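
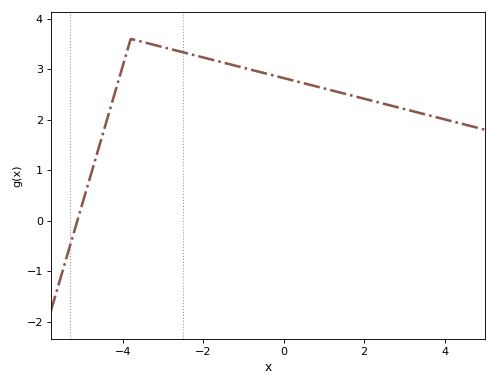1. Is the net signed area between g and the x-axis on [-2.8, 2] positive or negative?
positive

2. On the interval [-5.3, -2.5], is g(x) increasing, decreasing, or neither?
neither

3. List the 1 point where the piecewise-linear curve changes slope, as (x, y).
(-3.8, 3.6)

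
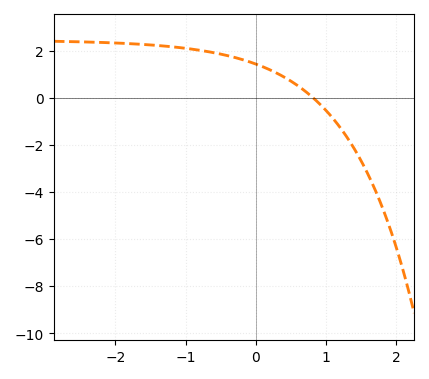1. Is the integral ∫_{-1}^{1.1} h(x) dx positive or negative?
positive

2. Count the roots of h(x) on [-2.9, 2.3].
1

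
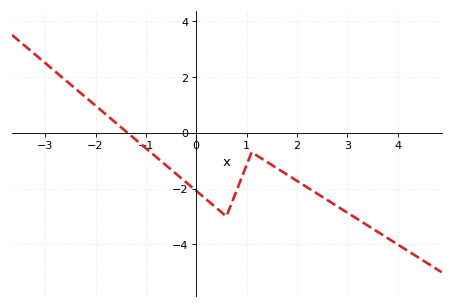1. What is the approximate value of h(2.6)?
-2.41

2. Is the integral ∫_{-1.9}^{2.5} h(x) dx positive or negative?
negative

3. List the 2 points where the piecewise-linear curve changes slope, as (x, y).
(0.6, -3); (1.1, -0.7)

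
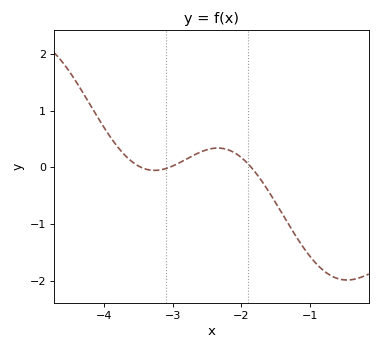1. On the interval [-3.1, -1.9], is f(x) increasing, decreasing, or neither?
neither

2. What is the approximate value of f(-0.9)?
-1.71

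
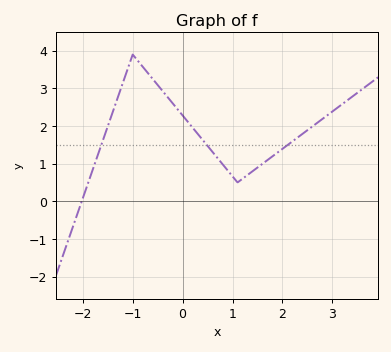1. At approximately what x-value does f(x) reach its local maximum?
-0.999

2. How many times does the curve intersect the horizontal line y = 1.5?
3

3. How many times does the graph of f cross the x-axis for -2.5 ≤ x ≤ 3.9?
1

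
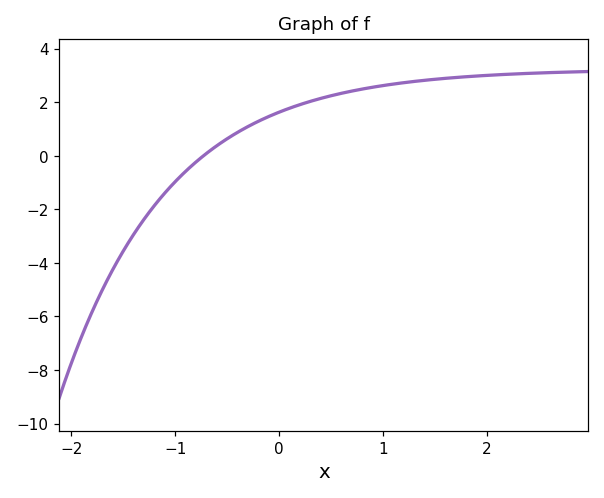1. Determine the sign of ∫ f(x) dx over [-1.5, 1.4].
positive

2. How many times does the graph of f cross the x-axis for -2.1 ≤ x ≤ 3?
1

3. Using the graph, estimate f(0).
1.63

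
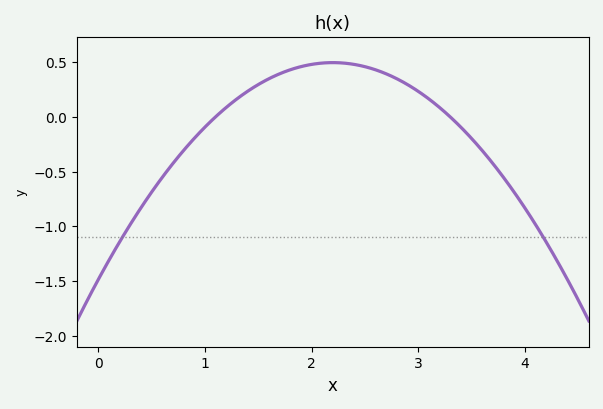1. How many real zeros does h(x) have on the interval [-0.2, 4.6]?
2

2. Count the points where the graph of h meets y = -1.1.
2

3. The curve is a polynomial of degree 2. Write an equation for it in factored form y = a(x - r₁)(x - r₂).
y = -0.41(x - 1.1)(x - 3.3)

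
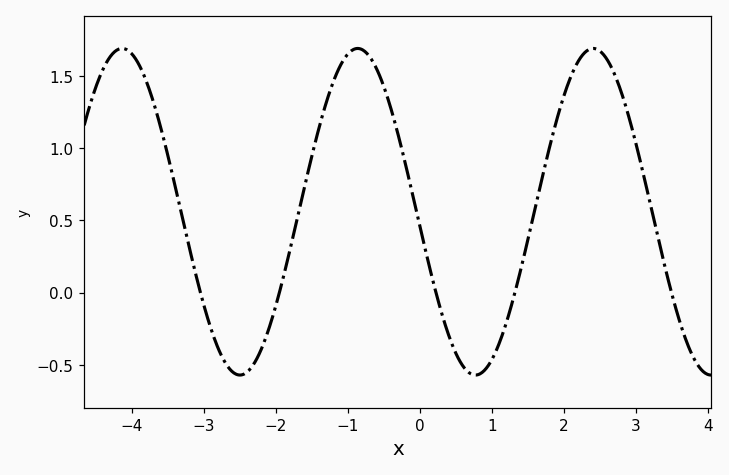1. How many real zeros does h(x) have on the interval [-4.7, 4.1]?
5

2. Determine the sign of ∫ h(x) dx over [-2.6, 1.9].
positive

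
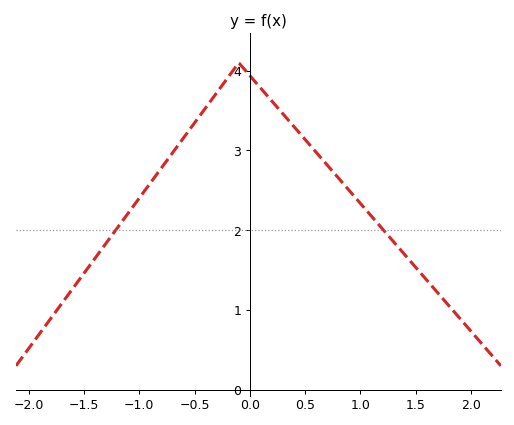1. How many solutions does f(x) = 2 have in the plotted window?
2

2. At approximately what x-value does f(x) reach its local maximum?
-0.1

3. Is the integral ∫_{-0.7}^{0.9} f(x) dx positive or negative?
positive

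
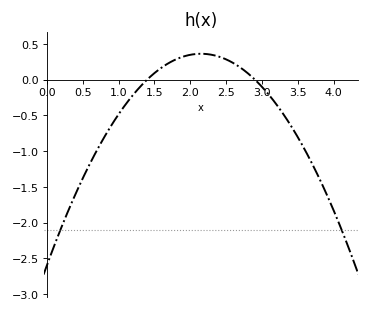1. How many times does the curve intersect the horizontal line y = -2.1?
2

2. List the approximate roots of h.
1.4, 2.9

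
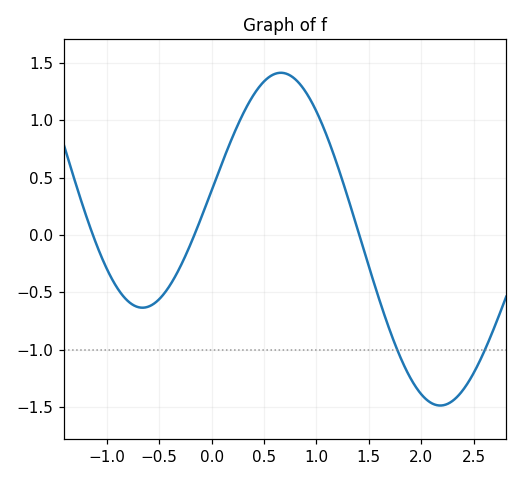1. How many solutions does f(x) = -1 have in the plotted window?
2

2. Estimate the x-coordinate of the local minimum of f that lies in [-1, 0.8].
-0.7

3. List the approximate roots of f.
-1.1, -0.2, 1.4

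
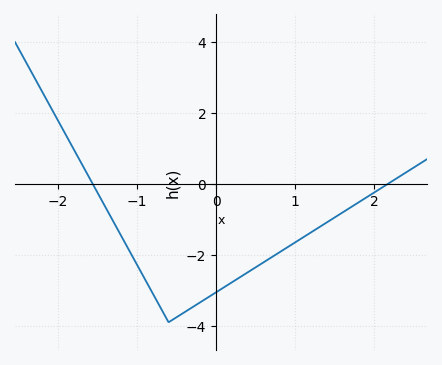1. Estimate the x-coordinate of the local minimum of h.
-0.6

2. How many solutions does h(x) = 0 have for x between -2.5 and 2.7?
2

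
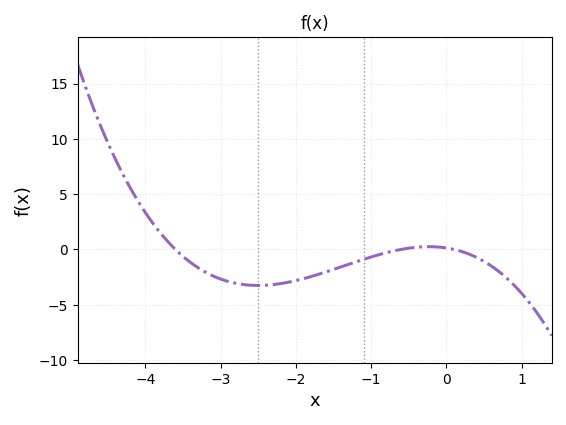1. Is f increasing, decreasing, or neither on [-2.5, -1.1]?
increasing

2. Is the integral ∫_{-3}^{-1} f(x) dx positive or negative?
negative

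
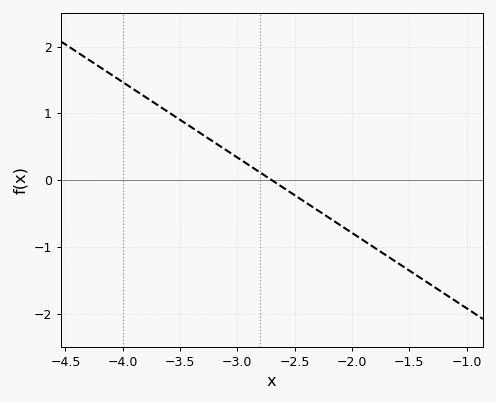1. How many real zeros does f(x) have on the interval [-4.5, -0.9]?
1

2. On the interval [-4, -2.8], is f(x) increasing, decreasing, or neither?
decreasing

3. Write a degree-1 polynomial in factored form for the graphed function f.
y = -1.13(x + 2.7)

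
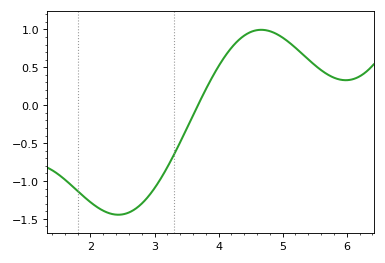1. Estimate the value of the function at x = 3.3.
-0.658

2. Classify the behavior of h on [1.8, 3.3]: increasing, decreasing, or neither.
neither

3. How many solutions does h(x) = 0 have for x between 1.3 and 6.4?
1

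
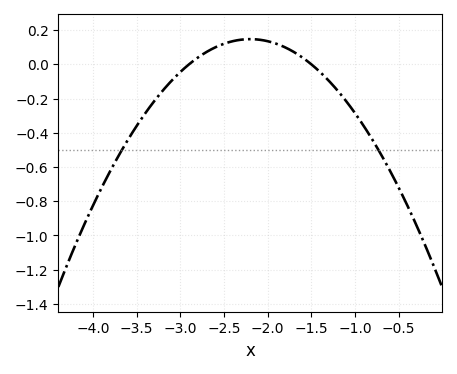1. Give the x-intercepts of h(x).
-2.9, -1.5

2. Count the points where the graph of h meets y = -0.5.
2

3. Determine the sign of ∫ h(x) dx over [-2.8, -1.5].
positive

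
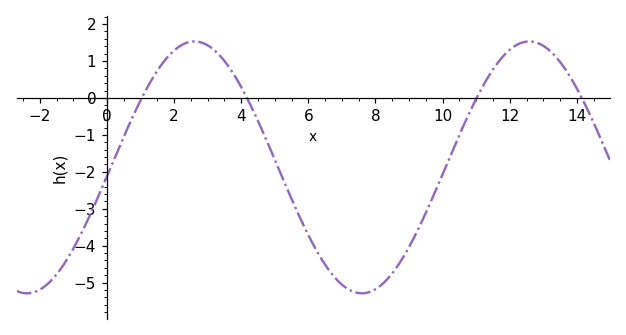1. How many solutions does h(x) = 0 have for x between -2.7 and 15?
4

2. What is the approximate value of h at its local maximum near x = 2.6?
1.53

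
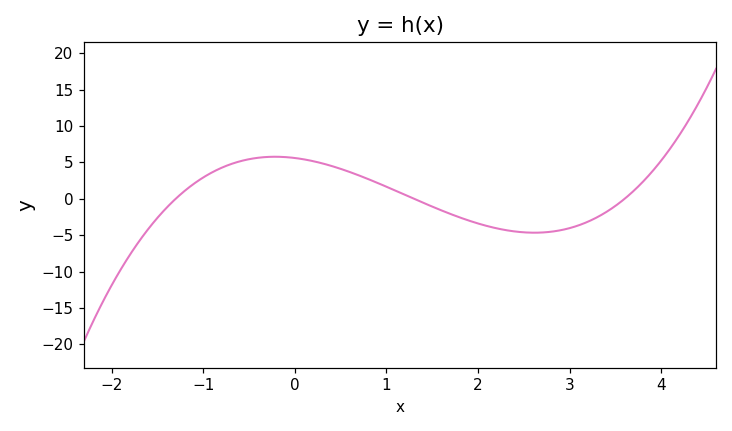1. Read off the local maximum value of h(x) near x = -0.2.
6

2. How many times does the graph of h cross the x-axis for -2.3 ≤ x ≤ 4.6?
3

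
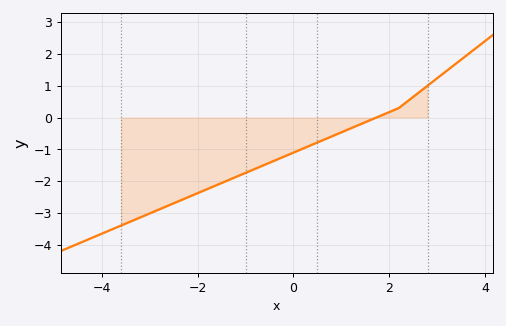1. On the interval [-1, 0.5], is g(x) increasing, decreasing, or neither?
increasing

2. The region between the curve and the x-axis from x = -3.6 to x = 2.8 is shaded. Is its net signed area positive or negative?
negative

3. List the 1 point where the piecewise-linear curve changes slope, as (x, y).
(2.2, 0.3)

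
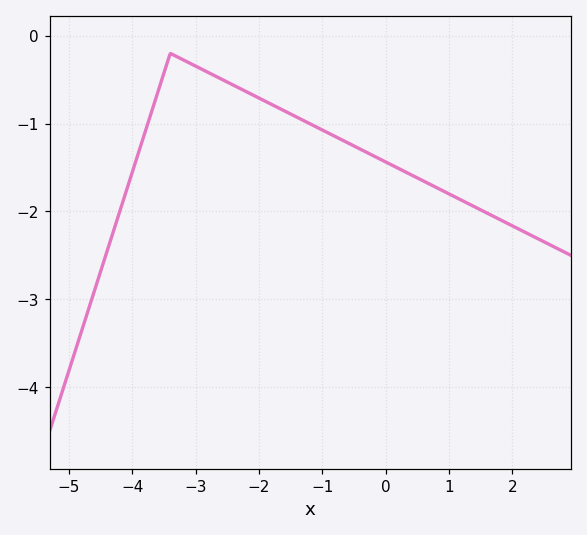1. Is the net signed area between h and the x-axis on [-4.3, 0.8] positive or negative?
negative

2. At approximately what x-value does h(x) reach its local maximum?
-3.4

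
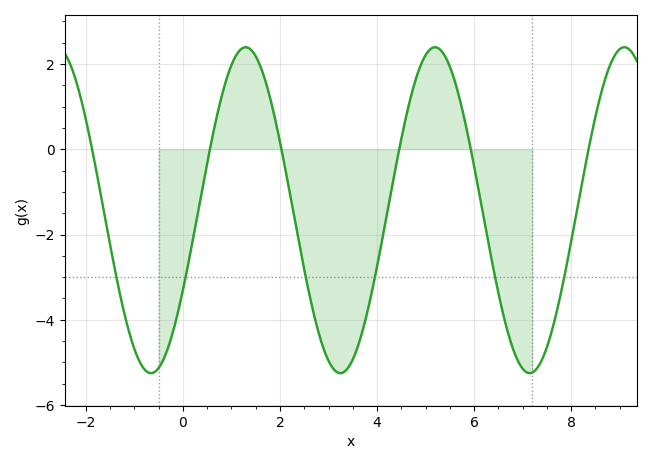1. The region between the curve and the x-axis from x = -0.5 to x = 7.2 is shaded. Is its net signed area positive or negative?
negative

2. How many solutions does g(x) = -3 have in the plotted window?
6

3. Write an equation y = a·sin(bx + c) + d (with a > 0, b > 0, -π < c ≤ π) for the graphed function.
y = 3.82sin(1.6x - 0.51) - 1.43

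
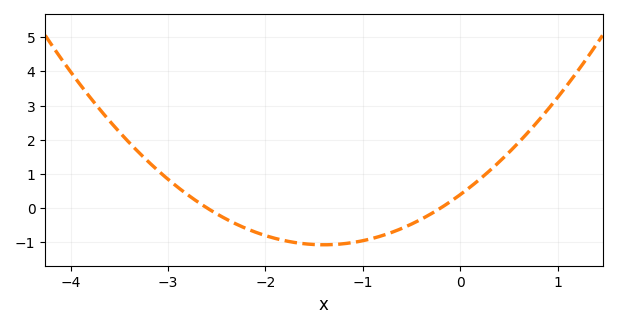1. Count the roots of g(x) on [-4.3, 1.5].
2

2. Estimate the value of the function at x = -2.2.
-0.6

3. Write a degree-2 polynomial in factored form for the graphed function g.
y = 0.75(x + 2.6)(x + 0.2)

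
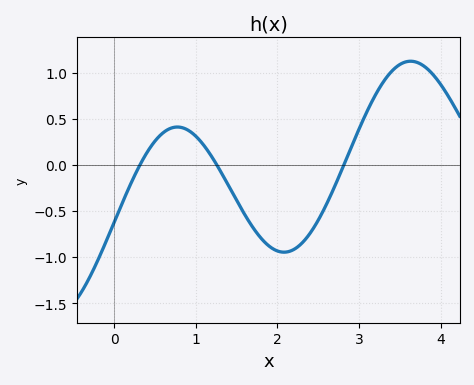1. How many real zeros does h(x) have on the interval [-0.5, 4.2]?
3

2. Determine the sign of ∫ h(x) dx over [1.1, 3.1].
negative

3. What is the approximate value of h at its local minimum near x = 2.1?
-0.947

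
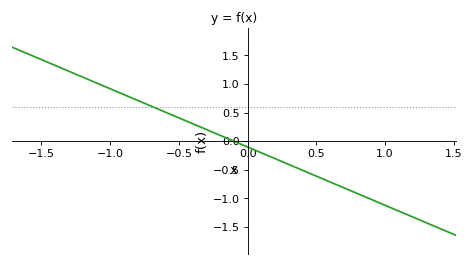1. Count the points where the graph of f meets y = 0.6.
1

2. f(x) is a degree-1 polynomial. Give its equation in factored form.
y = -1.02(x + 0.1)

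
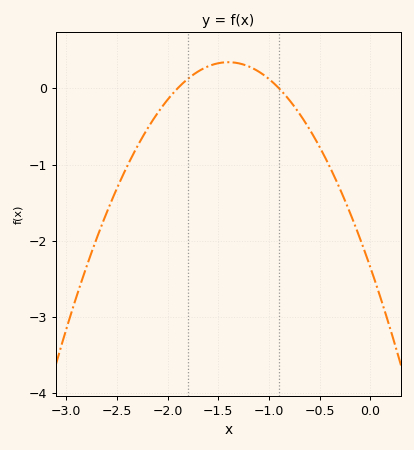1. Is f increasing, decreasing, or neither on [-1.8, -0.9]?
neither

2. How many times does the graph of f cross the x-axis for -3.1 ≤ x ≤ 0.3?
2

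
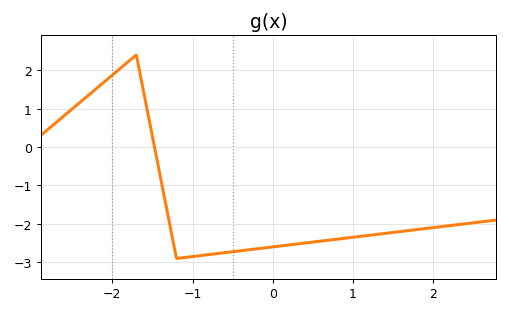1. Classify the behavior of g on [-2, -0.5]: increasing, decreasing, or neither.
neither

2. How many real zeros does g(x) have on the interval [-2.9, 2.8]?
1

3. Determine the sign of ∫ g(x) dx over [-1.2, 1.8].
negative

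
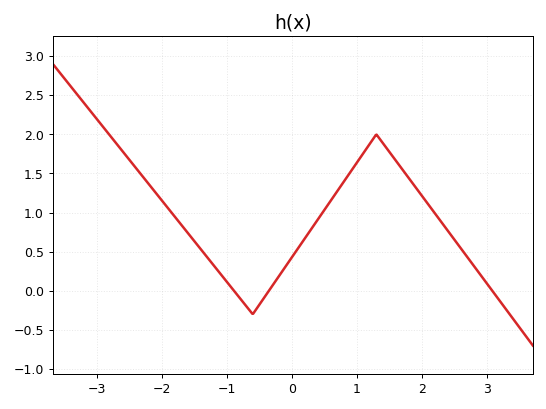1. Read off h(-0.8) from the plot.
-0.1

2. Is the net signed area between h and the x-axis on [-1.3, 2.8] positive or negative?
positive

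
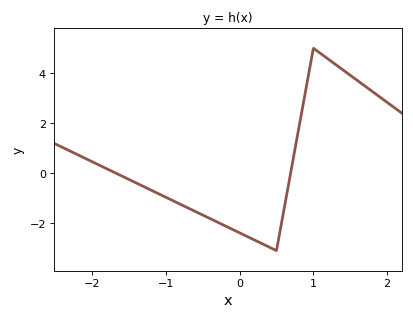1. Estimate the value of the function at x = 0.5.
-3.2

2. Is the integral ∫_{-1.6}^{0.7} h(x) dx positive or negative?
negative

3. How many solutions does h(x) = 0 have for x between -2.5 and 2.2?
2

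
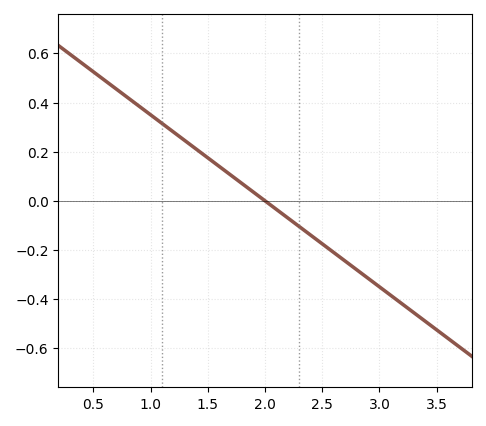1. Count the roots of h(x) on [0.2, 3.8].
1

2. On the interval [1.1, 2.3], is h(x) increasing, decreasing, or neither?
decreasing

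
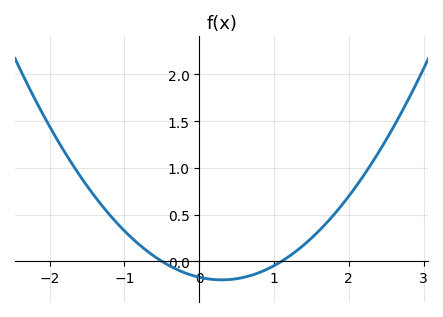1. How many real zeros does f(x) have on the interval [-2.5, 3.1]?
2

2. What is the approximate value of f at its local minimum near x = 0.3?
-0.2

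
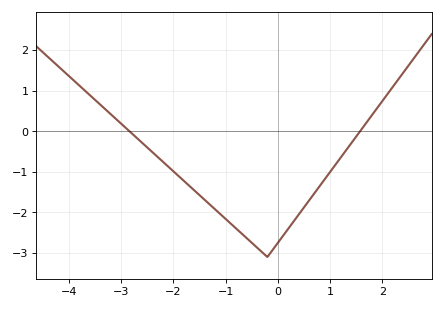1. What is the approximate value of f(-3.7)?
1.01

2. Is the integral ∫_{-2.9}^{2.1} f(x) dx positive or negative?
negative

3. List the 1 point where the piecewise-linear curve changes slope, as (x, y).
(-0.2, -3.1)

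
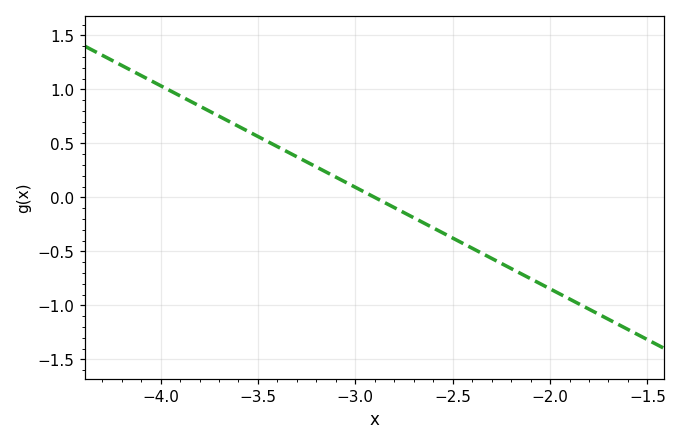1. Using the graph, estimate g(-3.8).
0.846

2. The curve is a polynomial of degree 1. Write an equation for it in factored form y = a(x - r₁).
y = -0.94(x + 2.9)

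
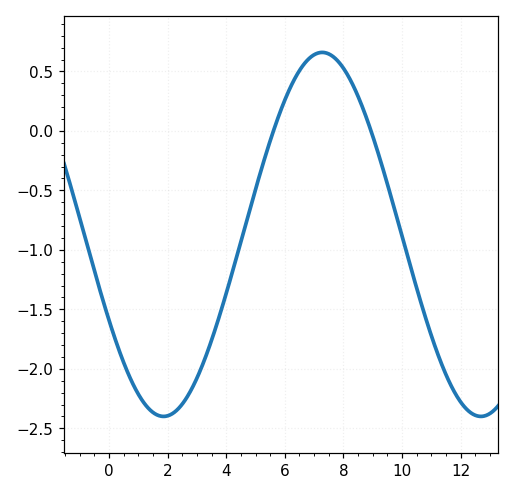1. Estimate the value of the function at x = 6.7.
0.6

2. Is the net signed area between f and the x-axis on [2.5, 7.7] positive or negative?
negative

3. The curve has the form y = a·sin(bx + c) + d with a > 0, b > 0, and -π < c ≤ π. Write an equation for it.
y = 1.53sin(0.58x - 2.6) - 0.87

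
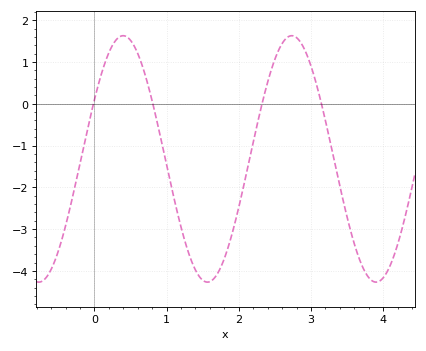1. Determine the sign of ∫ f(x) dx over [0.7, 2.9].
negative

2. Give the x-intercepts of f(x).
-0.013, 0.81, 2.32, 3.15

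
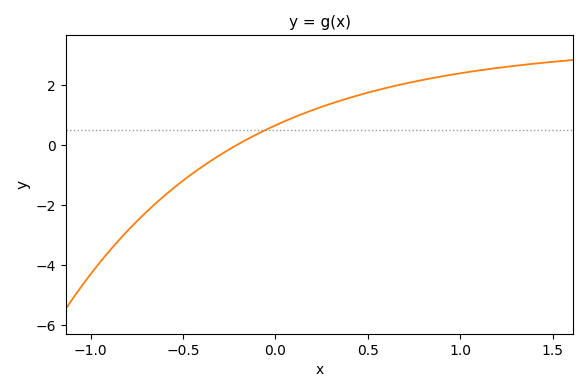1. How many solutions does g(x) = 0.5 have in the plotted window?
1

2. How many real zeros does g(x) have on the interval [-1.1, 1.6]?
1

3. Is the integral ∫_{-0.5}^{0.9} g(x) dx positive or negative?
positive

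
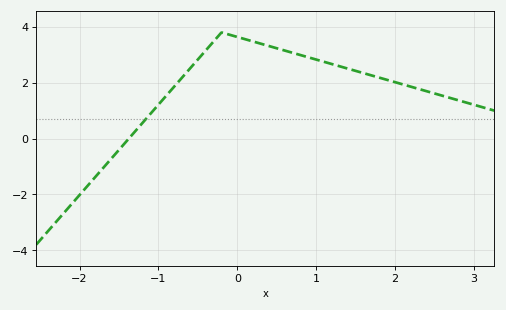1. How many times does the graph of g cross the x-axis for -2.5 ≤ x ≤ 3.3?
1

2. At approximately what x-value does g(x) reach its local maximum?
-0.2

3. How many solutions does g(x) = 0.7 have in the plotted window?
1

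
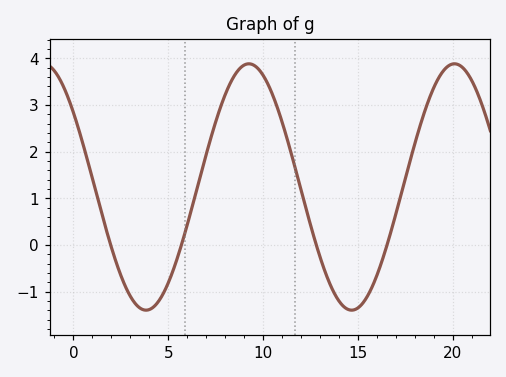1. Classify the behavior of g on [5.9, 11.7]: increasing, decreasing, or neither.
neither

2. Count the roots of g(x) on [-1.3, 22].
4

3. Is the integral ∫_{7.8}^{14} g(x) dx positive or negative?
positive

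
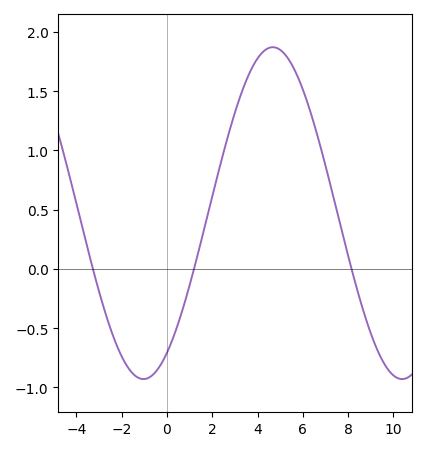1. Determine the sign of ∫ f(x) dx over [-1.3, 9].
positive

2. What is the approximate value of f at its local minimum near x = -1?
-0.95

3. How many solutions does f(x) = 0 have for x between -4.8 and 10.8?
3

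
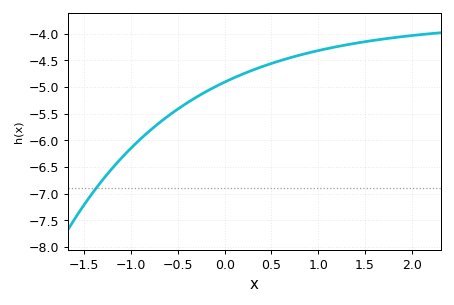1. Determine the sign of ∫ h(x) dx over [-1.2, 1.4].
negative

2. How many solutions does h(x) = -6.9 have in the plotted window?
1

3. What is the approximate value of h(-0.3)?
-5.19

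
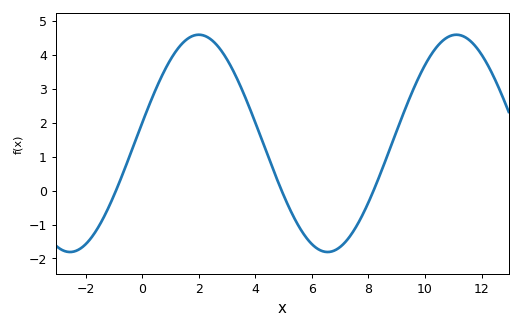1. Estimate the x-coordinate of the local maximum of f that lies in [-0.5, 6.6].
2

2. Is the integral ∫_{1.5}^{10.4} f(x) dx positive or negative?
positive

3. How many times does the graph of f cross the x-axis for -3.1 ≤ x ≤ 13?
3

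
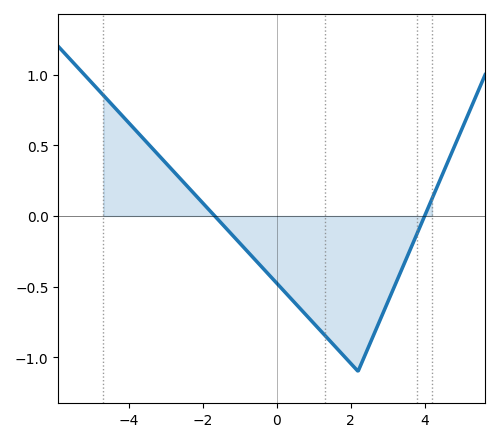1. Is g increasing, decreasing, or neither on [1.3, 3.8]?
neither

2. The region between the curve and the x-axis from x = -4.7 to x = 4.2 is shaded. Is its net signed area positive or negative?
negative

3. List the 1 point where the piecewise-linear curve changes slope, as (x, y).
(2.2, -1.1)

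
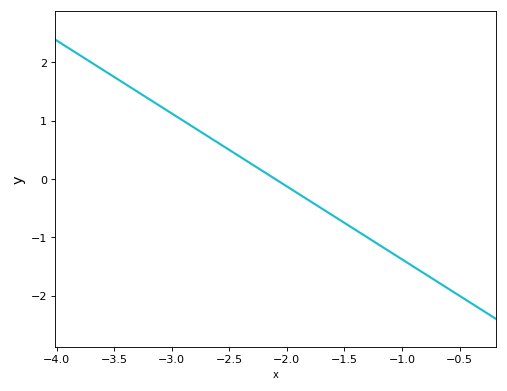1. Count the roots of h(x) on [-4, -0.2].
1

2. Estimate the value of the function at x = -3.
1.1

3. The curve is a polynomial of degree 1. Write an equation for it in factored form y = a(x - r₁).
y = -1.25(x + 2.1)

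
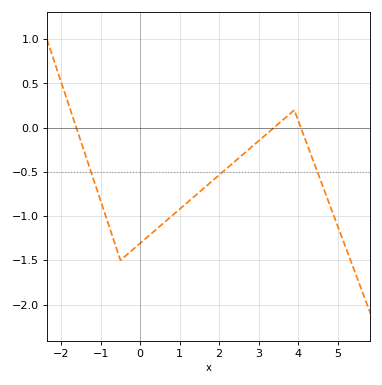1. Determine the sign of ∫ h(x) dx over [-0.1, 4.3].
negative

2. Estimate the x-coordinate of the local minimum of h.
-0.499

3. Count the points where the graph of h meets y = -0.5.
3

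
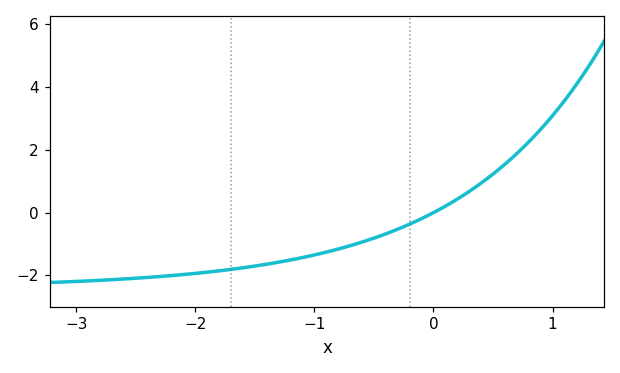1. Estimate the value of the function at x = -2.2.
-2.01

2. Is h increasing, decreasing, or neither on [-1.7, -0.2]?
increasing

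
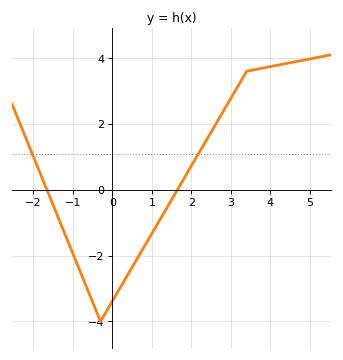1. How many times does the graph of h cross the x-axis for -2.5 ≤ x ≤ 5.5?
2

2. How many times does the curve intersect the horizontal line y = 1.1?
2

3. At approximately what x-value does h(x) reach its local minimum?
-0.298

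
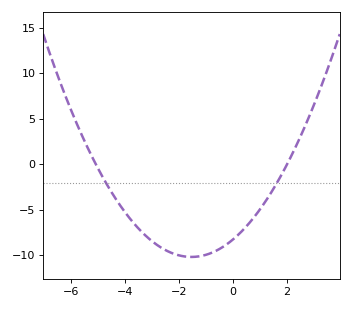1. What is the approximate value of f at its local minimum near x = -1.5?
-10.2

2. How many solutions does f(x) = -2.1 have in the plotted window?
2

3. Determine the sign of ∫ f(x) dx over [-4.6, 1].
negative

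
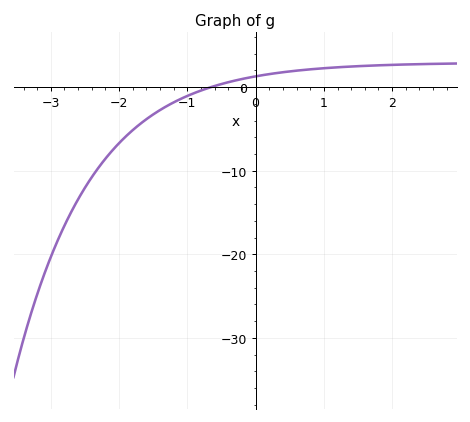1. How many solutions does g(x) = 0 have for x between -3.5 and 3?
1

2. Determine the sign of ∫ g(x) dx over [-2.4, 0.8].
negative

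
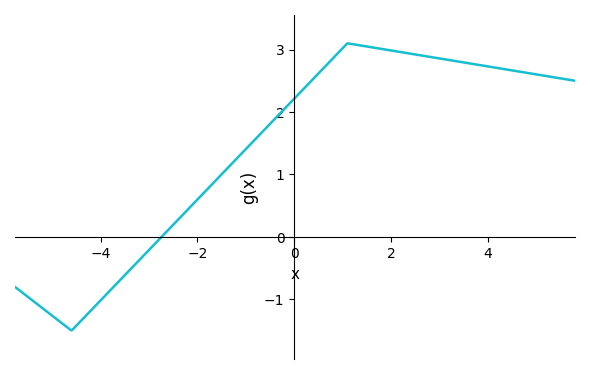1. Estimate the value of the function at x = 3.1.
2.84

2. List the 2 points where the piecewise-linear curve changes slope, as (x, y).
(-4.6, -1.5); (1.1, 3.1)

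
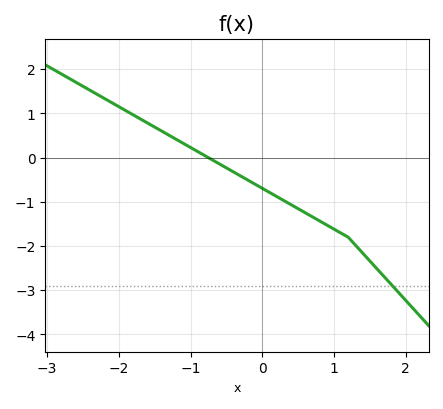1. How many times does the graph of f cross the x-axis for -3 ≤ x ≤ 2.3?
1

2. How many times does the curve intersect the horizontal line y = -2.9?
1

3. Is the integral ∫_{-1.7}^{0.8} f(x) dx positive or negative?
negative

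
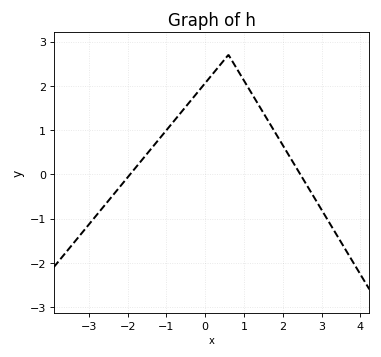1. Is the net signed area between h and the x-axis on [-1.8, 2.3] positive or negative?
positive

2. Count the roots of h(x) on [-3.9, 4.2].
2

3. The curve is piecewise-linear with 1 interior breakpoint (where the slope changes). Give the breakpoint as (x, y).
(0.6, 2.7)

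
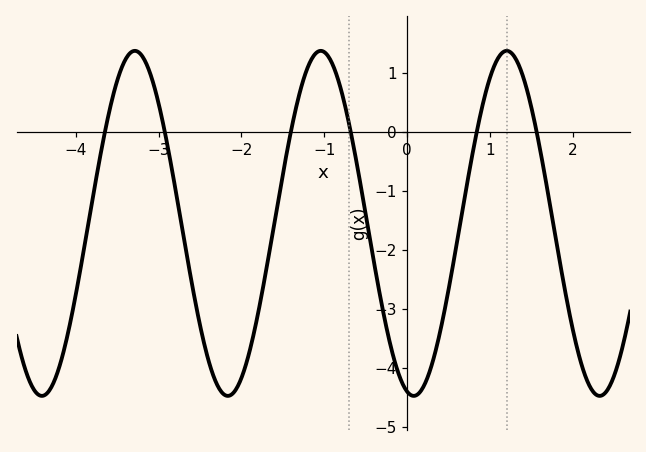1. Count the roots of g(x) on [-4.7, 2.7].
6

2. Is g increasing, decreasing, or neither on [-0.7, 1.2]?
neither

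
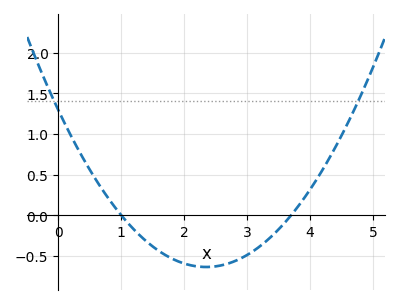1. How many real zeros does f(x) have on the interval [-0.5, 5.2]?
2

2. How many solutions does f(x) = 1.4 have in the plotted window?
2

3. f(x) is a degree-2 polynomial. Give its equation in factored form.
y = 0.35(x - 1)(x - 3.7)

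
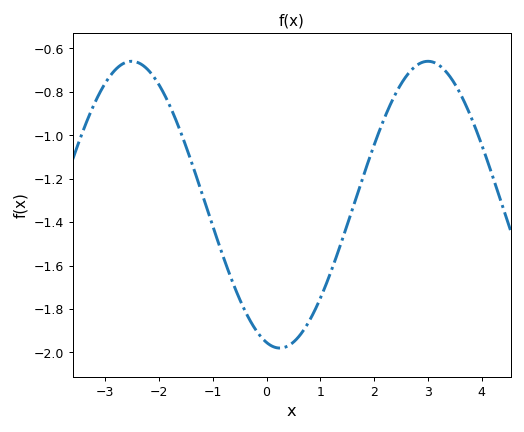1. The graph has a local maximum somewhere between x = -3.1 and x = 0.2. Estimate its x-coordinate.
-2.6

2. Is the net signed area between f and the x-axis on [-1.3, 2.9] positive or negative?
negative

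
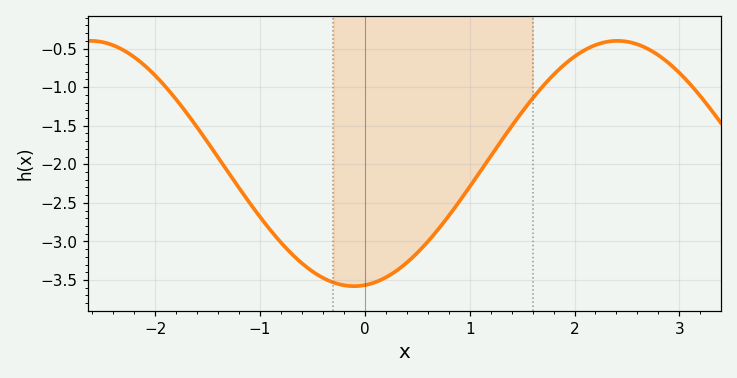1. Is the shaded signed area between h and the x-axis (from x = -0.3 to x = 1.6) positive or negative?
negative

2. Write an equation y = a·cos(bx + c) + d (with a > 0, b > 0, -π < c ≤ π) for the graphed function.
y = 1.59cos(1.2x - 3) - 1.99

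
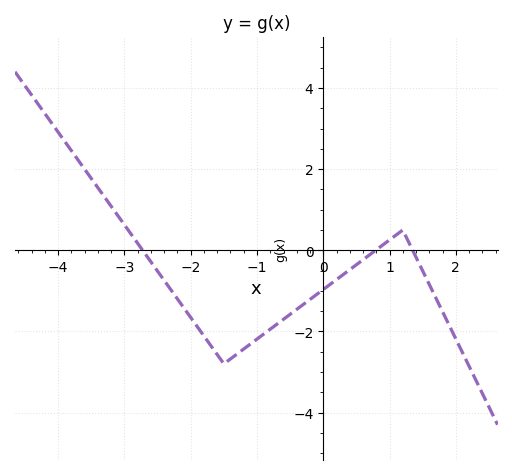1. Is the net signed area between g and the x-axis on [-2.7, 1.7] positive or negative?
negative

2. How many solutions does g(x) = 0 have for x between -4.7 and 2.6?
3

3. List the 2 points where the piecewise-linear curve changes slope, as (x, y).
(-1.5, -2.8); (1.2, 0.5)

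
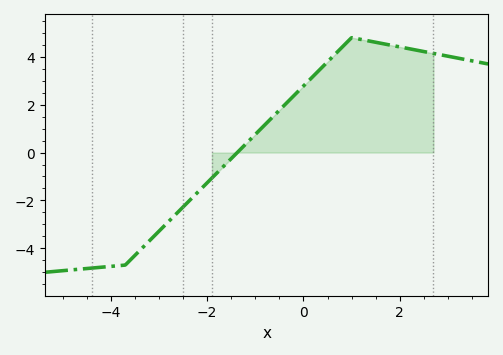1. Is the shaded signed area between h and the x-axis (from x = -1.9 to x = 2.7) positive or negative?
positive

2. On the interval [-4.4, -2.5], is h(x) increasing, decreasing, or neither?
increasing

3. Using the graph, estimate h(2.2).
4.33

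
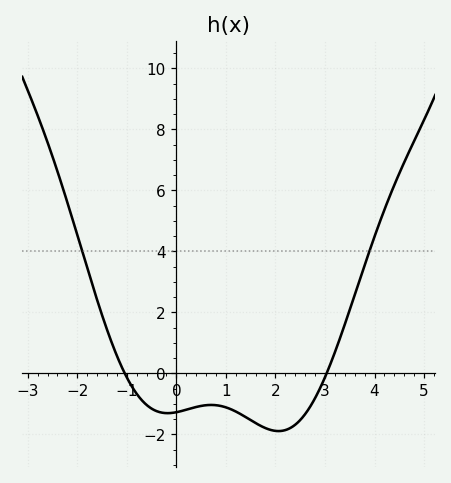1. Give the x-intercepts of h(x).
-1, 3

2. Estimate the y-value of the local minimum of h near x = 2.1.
-1.8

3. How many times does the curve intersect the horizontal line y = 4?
2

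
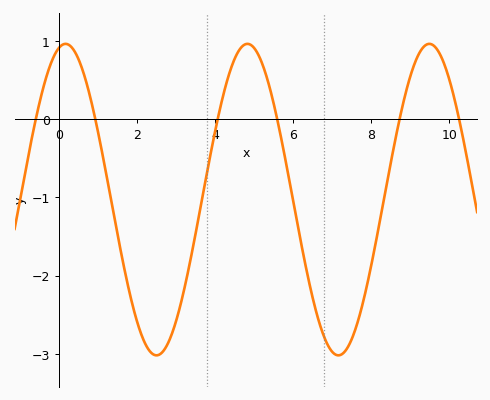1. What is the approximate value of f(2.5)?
-3.02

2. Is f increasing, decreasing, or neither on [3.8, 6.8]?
neither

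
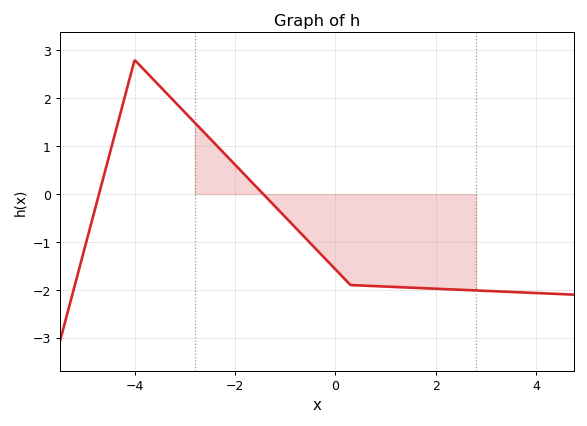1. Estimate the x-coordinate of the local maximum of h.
-4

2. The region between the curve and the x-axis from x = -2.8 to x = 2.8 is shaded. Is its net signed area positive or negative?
negative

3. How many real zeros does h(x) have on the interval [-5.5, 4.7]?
2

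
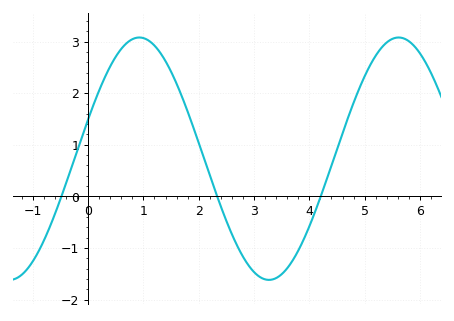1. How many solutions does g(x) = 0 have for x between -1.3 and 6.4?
3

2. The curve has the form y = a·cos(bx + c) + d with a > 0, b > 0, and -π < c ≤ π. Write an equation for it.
y = 2.35cos(1.3x - 1.2) + 0.73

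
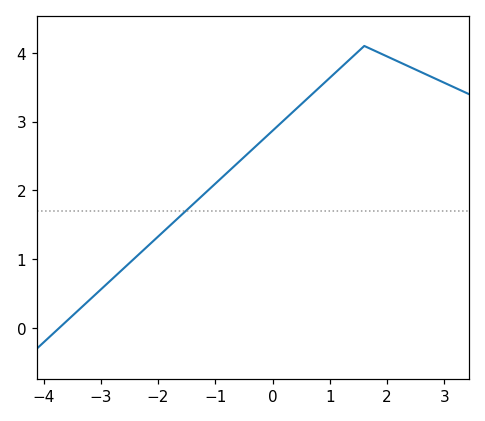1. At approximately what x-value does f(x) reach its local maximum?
1.6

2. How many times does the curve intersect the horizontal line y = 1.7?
1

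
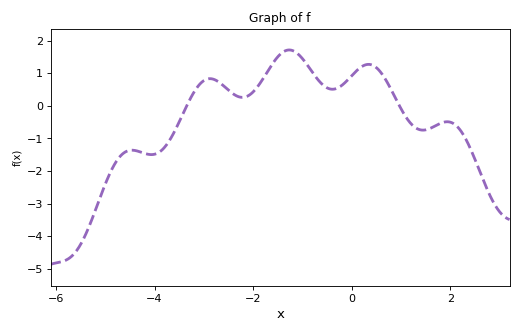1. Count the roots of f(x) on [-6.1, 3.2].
2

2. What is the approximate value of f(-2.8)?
0.8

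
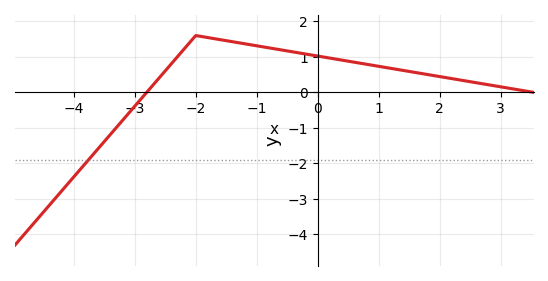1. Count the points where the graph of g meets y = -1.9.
1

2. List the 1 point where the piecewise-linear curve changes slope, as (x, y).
(-2, 1.6)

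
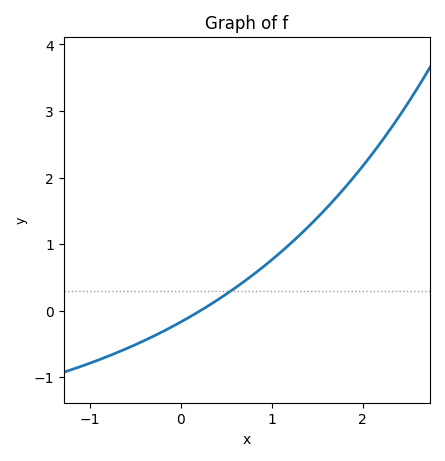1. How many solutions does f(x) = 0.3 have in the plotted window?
1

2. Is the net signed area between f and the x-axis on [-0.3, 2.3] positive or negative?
positive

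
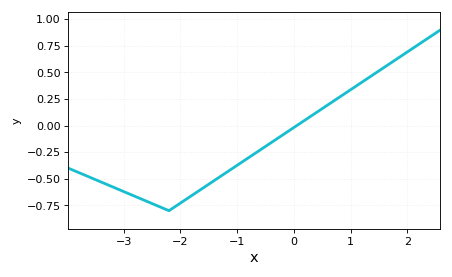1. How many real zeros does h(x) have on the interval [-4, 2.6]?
1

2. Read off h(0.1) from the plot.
0.02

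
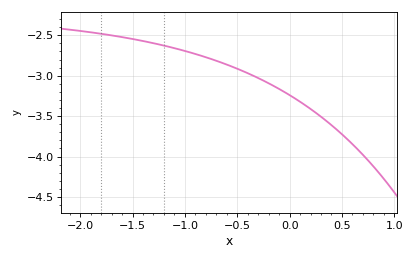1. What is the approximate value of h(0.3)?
-3.5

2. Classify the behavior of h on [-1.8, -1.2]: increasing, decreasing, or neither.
decreasing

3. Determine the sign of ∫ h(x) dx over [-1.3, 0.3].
negative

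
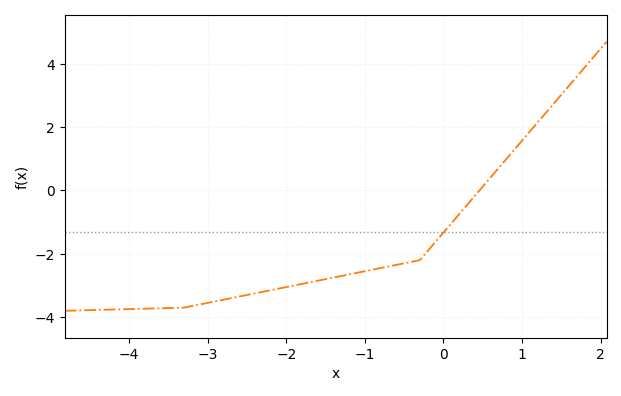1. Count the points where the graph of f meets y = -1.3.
1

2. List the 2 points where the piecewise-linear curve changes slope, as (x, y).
(-3.3, -3.7); (-0.3, -2.2)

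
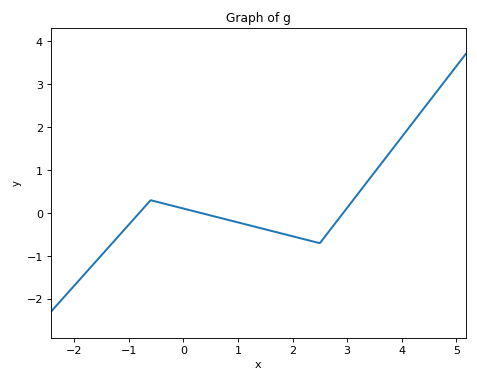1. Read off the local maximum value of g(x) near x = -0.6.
0.299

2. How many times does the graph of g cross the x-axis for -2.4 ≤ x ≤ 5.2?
3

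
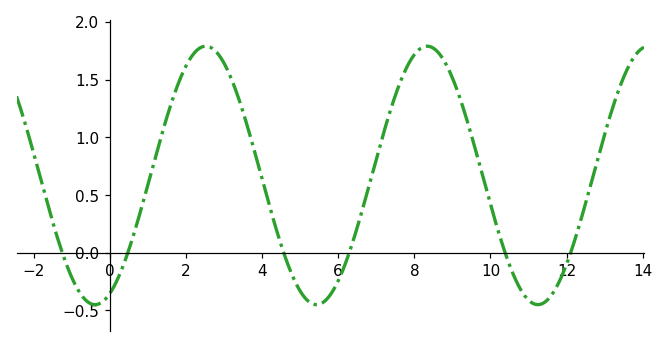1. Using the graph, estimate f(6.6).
0.35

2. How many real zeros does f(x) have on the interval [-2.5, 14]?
6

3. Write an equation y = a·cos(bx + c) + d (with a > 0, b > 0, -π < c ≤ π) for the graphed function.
y = 1.12cos(1.1x - 2.7) + 0.67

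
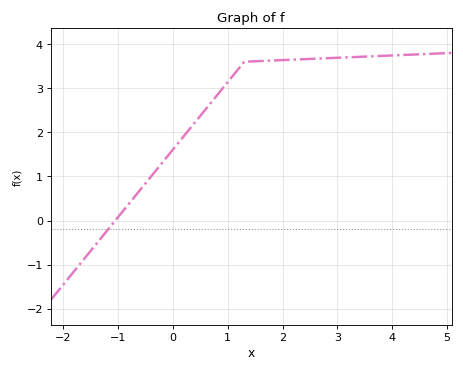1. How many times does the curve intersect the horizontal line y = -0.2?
1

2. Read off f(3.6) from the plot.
3.72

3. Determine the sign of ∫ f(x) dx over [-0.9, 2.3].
positive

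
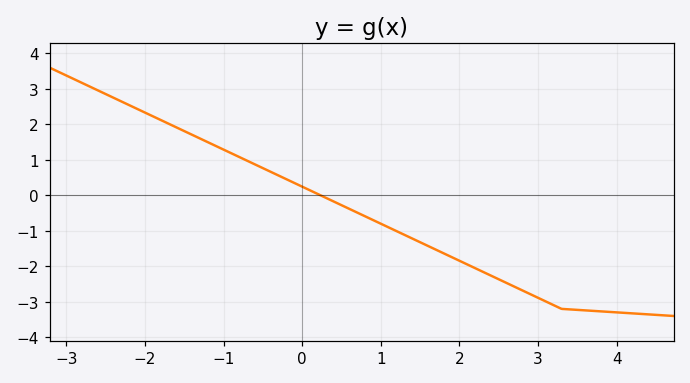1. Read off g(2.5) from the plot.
-2.4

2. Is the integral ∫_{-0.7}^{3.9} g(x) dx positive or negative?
negative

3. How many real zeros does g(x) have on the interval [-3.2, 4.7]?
1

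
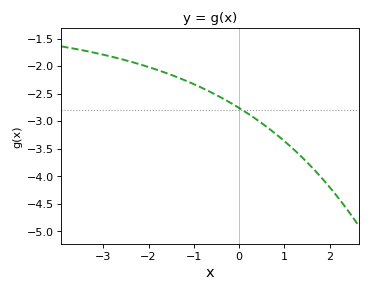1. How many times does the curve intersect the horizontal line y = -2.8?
1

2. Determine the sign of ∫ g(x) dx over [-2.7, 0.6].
negative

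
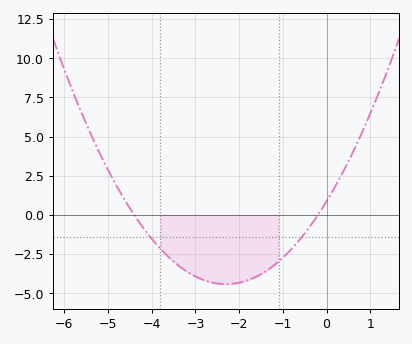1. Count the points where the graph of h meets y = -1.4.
2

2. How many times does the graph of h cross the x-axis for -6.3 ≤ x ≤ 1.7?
2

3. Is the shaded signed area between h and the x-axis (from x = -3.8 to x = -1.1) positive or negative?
negative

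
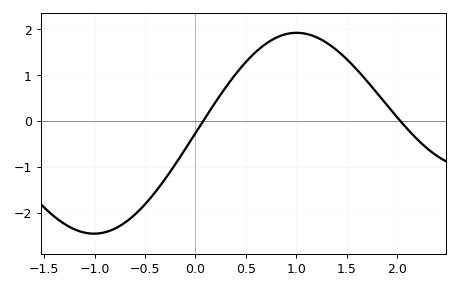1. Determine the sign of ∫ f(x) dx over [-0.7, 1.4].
positive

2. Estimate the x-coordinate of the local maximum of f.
1.01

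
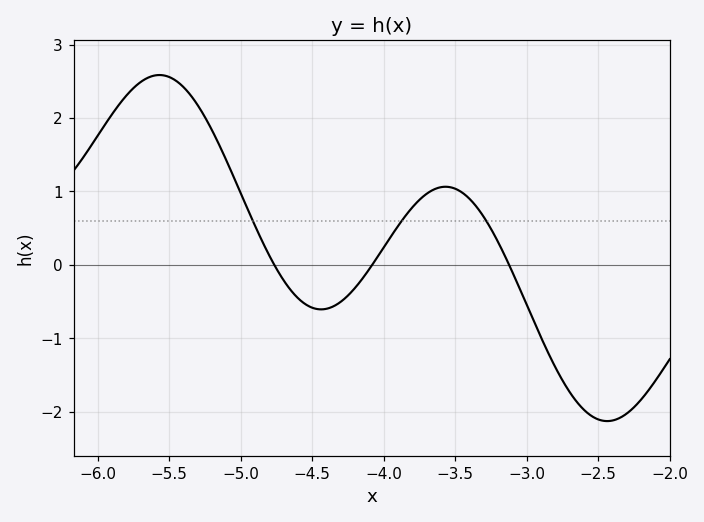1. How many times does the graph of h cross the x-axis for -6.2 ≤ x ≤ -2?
3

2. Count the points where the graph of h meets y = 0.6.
3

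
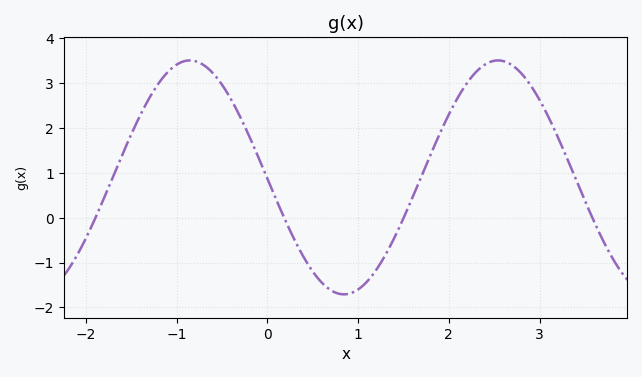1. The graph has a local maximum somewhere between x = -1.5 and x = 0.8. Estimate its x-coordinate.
-0.9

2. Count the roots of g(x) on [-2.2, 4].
4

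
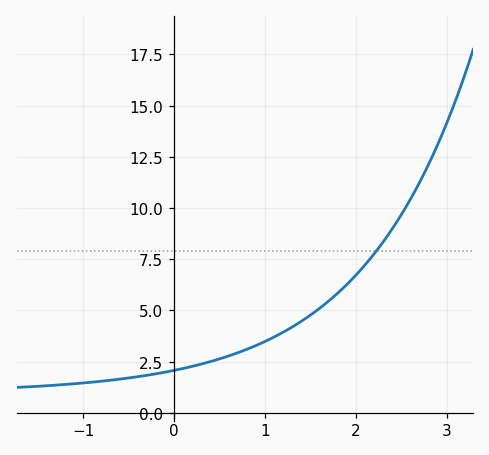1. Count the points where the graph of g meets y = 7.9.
1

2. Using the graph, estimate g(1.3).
4.19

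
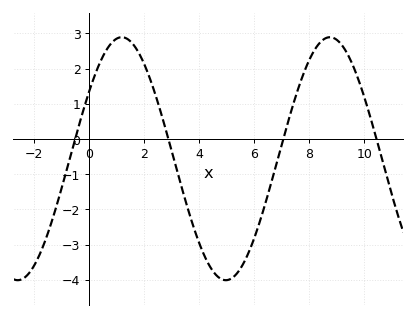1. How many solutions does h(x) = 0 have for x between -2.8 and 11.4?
4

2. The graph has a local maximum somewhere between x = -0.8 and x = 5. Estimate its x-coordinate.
1.2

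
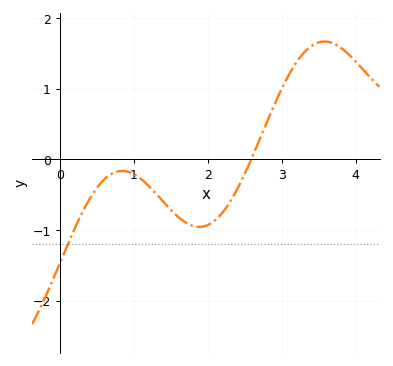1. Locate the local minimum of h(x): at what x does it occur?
1.89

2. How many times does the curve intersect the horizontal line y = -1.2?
1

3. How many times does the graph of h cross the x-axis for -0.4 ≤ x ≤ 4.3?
1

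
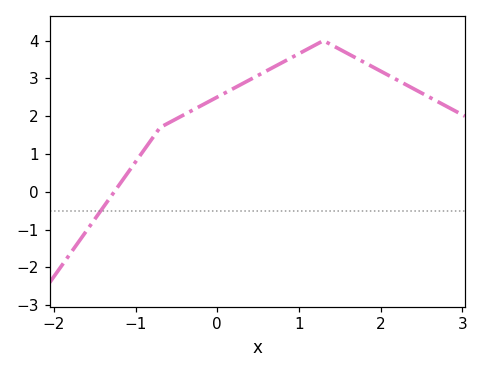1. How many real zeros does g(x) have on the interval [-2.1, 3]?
1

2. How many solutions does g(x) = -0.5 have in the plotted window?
1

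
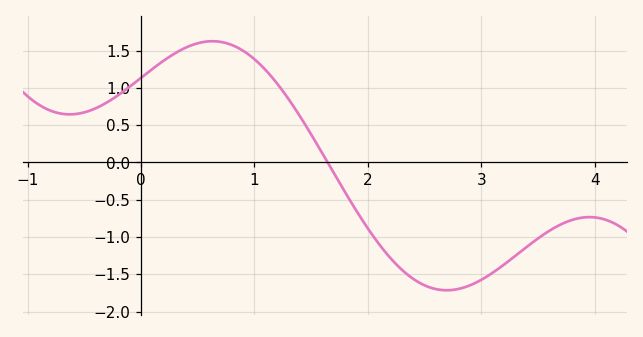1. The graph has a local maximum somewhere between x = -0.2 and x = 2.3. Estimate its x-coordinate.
0.6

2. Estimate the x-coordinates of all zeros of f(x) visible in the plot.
1.6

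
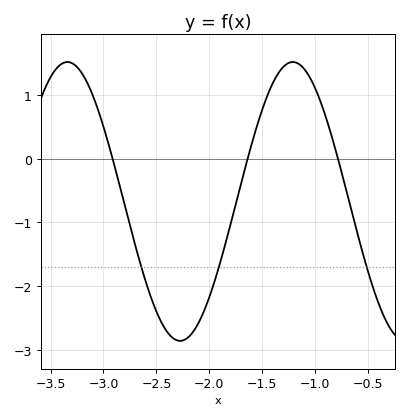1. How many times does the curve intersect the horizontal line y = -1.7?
3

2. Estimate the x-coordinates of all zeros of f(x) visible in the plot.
-2.91, -1.64, -0.784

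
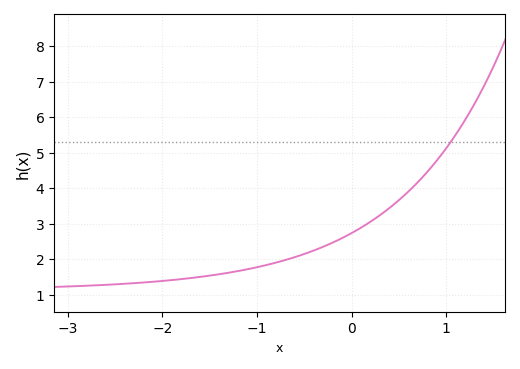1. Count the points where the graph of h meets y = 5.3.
1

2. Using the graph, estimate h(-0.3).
2.36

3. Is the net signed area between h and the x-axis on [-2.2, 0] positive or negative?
positive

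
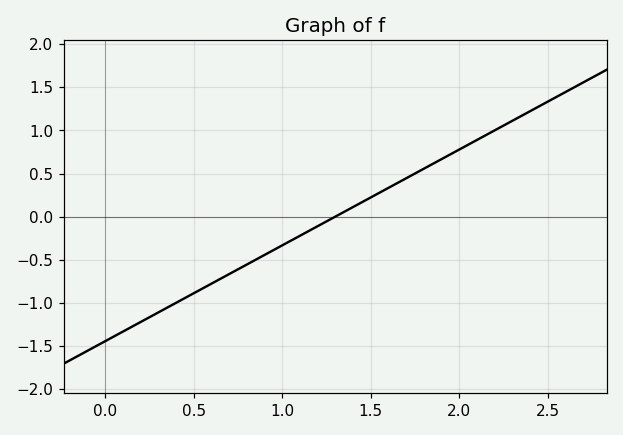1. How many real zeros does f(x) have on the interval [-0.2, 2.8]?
1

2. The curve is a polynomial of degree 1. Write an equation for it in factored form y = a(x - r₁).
y = 1.11(x - 1.3)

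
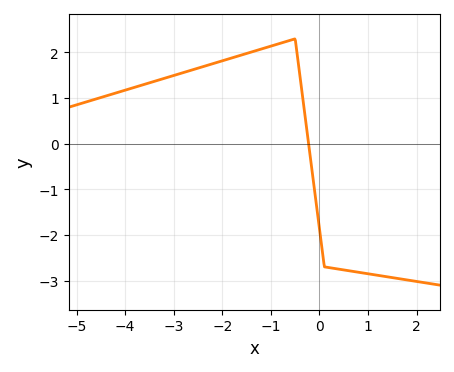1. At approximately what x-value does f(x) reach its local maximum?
-0.6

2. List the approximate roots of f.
-0.2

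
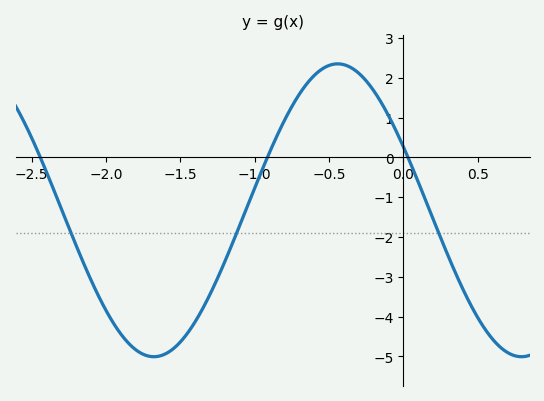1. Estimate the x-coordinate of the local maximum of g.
-0.442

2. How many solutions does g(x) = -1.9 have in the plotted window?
3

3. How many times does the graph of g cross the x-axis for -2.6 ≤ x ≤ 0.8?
3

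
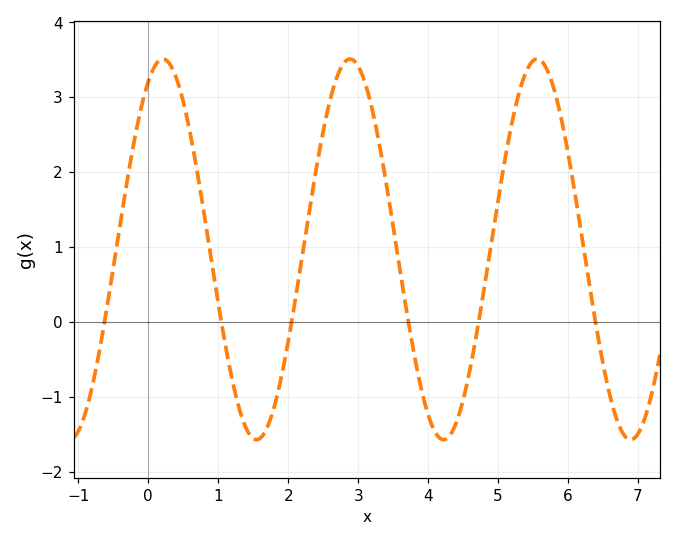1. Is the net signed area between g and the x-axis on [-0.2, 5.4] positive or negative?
positive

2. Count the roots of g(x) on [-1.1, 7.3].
6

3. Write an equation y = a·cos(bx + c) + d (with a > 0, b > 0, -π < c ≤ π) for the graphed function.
y = 2.54cos(2.35x - 0.492) + 0.97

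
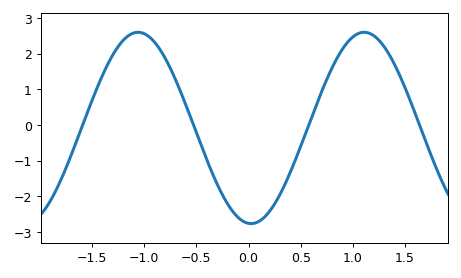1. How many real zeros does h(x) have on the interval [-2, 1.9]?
4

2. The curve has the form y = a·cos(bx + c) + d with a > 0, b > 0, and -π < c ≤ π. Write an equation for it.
y = 2.68cos(2.9x + 3.1) - 0.08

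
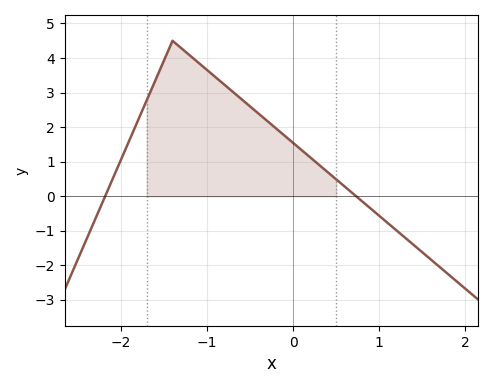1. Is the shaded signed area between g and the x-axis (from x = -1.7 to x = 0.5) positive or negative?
positive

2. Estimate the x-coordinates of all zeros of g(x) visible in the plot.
-2.18, 0.73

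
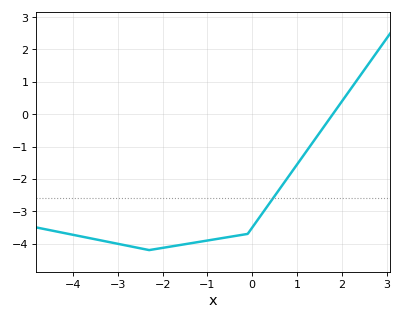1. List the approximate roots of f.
1.8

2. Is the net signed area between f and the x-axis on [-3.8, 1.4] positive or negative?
negative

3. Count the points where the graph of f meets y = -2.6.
1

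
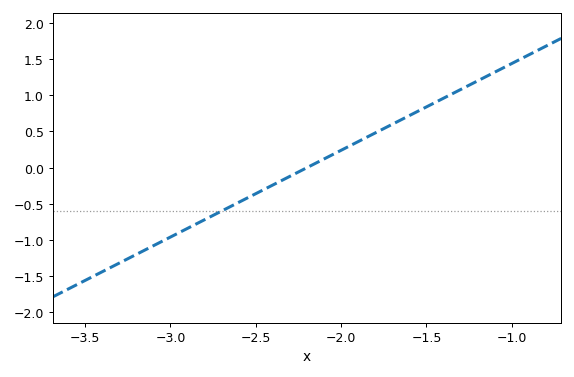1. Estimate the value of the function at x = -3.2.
-1.2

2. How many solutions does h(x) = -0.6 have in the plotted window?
1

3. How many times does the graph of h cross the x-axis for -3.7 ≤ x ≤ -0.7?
1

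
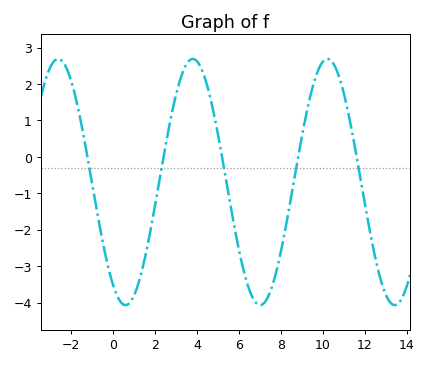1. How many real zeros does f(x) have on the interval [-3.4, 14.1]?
5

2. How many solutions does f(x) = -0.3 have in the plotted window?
5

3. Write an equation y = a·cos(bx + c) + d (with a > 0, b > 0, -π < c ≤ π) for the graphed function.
y = 3.38cos(0.98x + 2.6) - 0.69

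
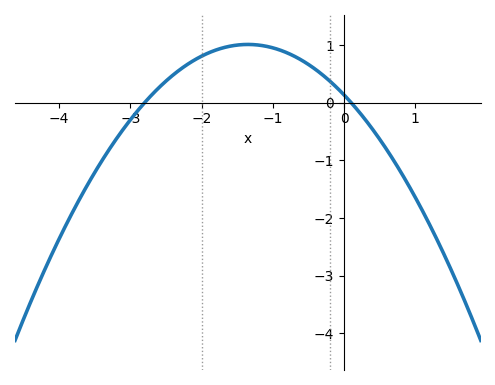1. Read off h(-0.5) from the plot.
0.7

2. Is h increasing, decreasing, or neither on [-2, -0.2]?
neither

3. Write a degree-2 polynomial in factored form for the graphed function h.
y = -0.48(x + 2.8)(x - 0.1)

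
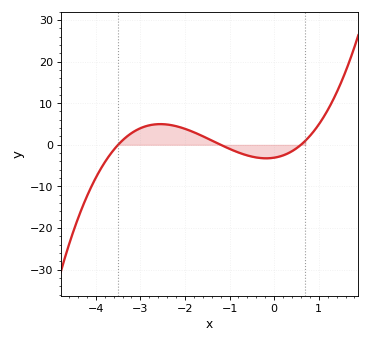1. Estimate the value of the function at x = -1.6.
2.06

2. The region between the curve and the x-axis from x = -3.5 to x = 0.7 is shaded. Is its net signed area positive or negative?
positive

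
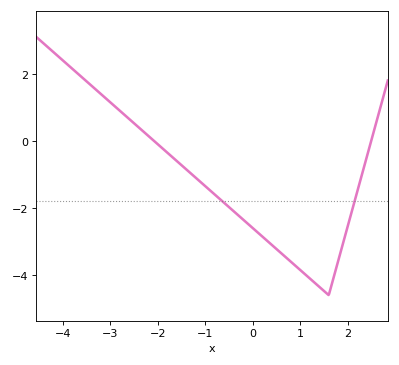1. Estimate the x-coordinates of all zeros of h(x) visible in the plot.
-2.08, 2.49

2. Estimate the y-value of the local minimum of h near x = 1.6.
-4.6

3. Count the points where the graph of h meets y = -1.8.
2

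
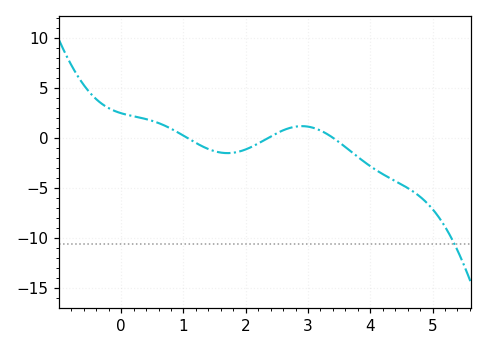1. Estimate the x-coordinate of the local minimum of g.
1.71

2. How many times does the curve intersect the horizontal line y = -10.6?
1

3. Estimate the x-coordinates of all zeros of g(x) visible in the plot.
1.06, 2.36, 3.41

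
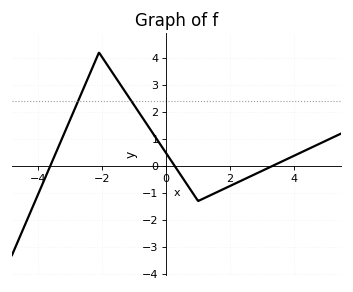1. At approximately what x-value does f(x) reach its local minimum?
1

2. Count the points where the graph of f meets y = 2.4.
2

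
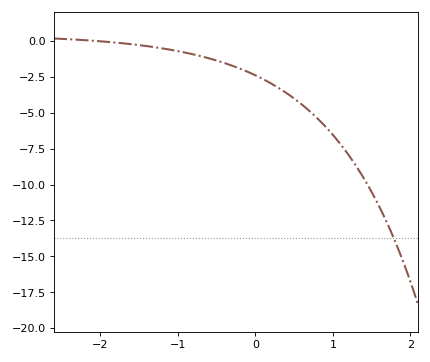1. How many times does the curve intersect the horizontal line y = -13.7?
1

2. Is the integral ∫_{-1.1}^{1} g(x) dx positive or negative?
negative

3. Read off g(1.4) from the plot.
-9.56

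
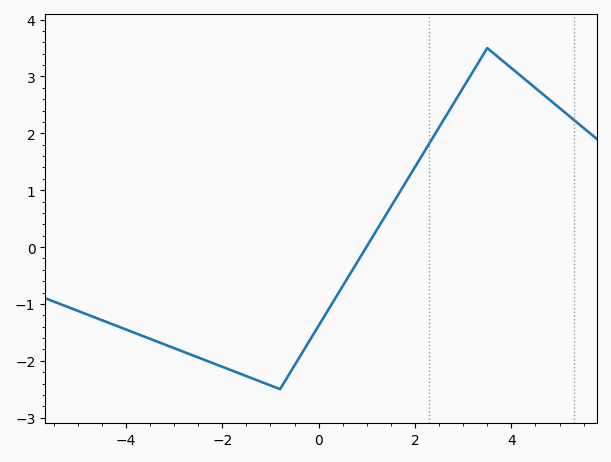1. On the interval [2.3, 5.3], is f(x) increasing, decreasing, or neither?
neither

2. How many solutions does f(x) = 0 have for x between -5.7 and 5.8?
1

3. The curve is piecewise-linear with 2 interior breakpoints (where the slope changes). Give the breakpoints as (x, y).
(-0.8, -2.5); (3.5, 3.5)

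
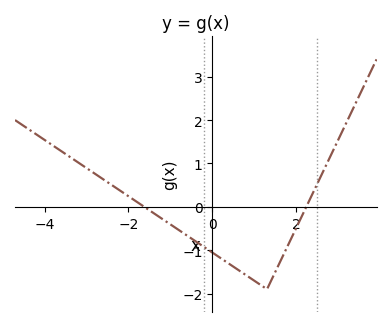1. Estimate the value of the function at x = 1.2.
-1.84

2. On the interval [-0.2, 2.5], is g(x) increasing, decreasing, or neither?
neither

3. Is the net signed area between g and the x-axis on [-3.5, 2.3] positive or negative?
negative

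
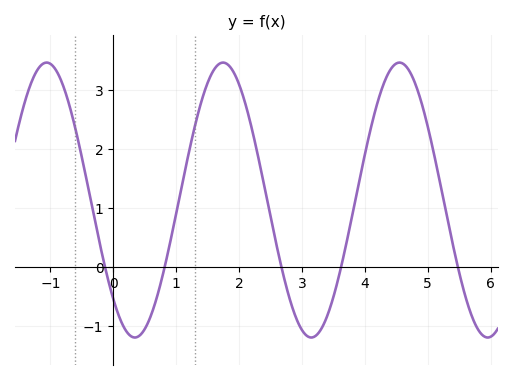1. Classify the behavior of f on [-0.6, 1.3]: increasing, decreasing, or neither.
neither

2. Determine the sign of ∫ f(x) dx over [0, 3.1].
positive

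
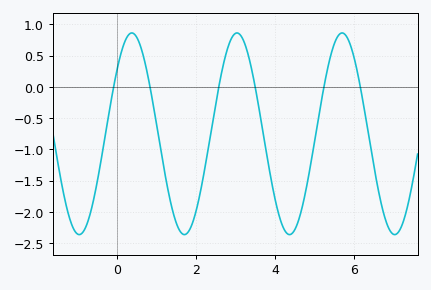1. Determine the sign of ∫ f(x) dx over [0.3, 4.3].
negative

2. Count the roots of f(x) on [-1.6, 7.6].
6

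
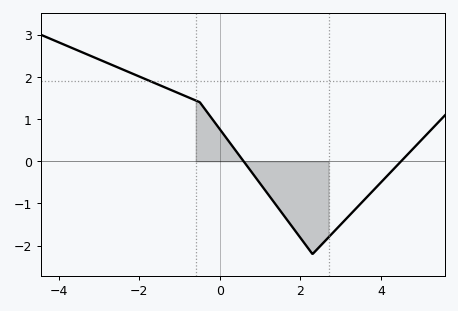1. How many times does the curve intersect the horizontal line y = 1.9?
1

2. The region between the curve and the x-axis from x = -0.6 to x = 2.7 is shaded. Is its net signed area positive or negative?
negative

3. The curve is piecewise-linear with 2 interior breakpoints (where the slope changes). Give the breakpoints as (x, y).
(-0.5, 1.4); (2.3, -2.2)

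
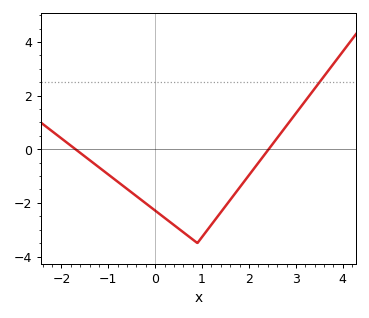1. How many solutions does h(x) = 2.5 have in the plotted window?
1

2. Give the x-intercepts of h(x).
-1.7, 2.4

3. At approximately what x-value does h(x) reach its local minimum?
0.9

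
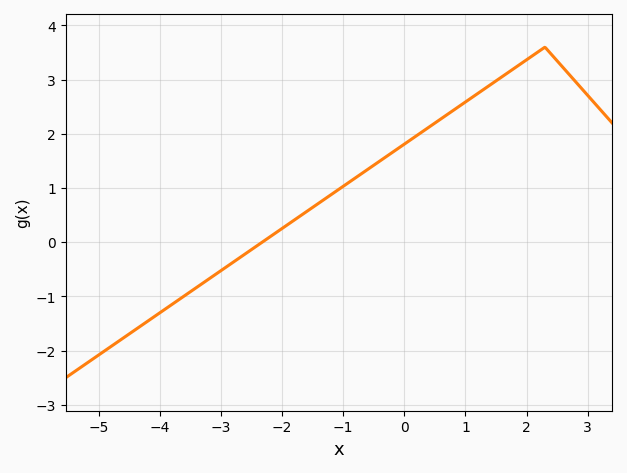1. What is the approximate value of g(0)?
1.8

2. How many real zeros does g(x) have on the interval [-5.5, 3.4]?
1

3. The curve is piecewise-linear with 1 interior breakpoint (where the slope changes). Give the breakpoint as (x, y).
(2.3, 3.6)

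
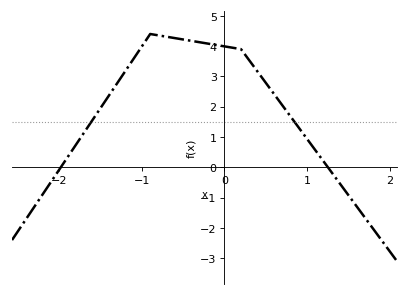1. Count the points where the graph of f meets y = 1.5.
2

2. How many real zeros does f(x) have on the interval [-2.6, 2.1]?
2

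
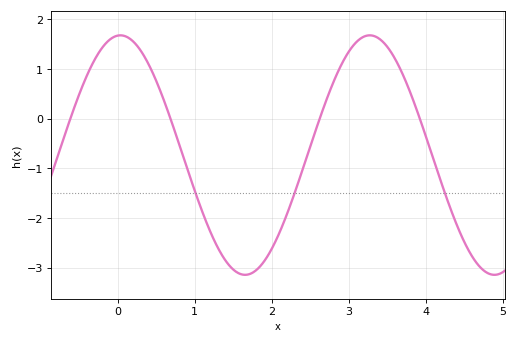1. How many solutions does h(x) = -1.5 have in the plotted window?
3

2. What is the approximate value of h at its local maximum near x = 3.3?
1.7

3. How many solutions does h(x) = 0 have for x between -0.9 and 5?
4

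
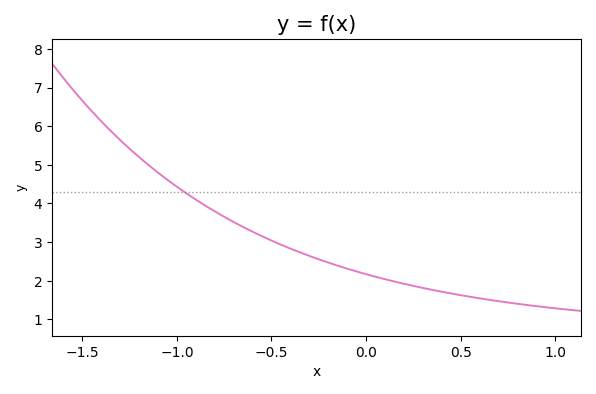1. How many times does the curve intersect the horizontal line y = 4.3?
1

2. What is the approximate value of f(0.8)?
1.4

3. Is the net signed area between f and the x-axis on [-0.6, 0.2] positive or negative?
positive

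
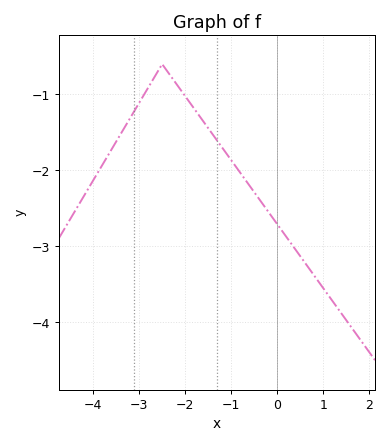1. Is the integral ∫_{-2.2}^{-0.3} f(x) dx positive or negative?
negative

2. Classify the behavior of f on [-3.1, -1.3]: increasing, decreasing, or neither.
neither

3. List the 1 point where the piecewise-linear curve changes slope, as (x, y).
(-2.5, -0.6)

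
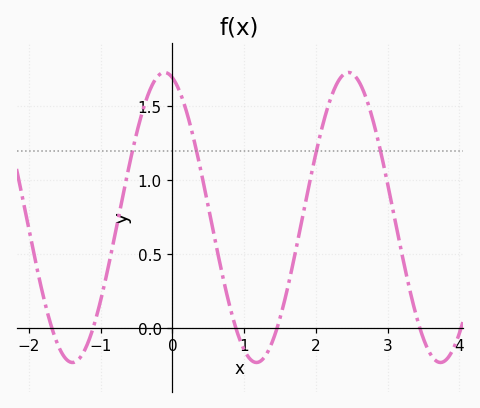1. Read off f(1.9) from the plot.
0.95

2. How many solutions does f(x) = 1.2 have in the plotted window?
4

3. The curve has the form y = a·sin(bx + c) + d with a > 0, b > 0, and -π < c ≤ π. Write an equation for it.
y = 0.98sin(2.5x + 1.8) + 0.75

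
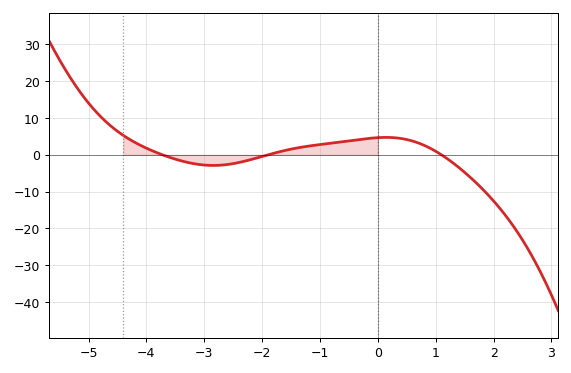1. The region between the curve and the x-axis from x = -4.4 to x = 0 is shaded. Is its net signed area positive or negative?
positive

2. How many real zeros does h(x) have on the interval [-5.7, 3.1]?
3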